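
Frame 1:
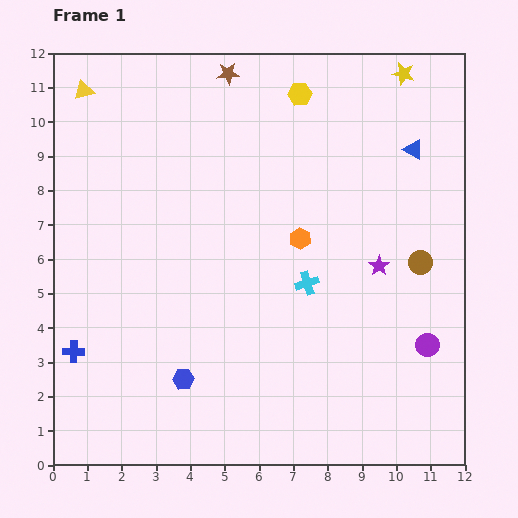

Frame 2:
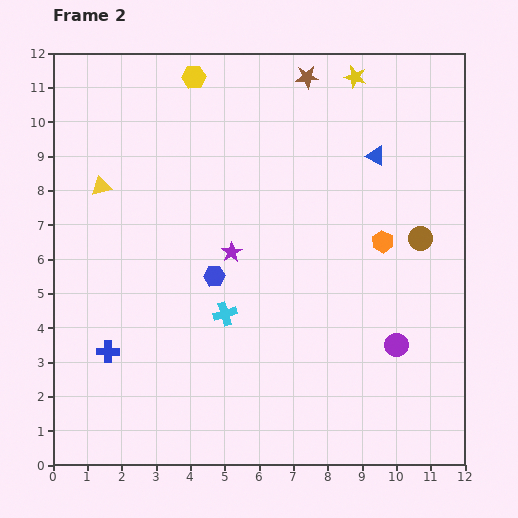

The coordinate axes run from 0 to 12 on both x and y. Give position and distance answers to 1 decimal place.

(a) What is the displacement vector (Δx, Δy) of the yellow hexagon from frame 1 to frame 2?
(-3.1, 0.5)

The yellow hexagon was at (7.2, 10.8) in frame 1 and (4.1, 11.3) in frame 2.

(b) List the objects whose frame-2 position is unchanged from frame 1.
none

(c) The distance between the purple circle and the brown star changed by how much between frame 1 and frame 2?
-1.6

Distance in frame 1: 9.8. Distance in frame 2: 8.2.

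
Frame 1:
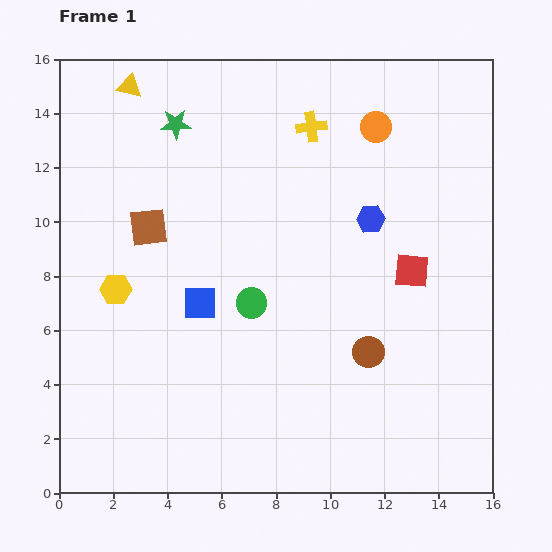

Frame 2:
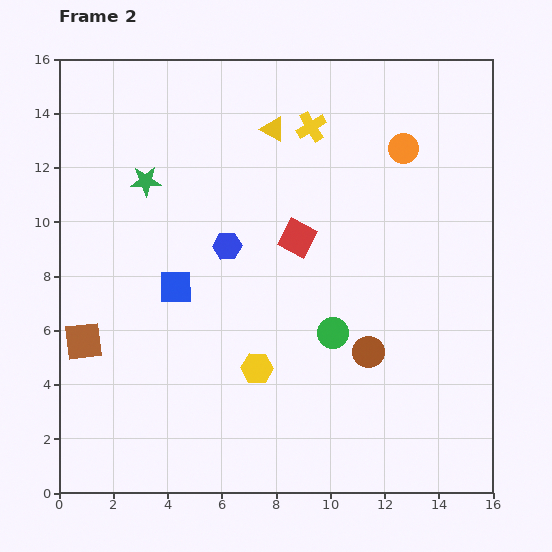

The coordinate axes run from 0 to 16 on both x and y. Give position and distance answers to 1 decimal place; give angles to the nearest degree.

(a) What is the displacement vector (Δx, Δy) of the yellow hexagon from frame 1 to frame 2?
(5.2, -2.9)

The yellow hexagon was at (2.1, 7.5) in frame 1 and (7.3, 4.6) in frame 2.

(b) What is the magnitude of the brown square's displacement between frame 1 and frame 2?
4.8

The brown square moved from (3.3, 9.8) to (0.9, 5.6), a distance of √(2.4² + 4.2²) ≈ 4.8.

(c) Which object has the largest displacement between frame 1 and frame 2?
the yellow hexagon

(moved 6.0; next 5.5)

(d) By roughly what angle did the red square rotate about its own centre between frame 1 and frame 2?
23° clockwise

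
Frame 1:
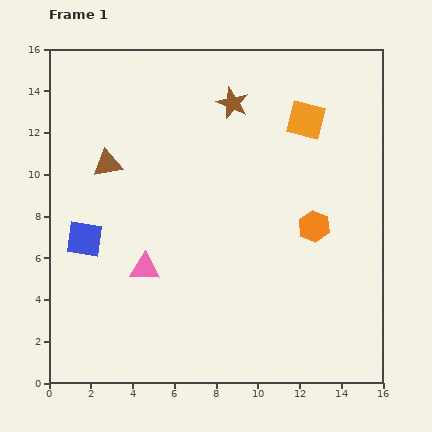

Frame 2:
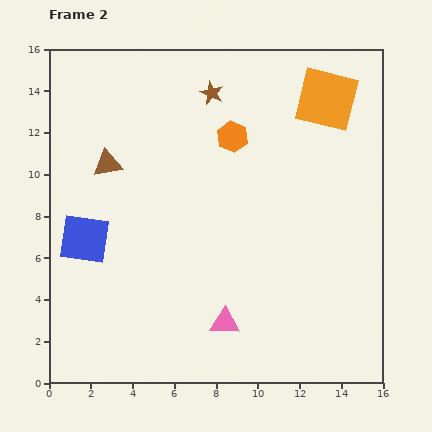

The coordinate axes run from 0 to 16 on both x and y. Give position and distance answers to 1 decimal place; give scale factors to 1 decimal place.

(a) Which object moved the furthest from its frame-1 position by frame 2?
the orange hexagon

(moved 5.8; next 4.6)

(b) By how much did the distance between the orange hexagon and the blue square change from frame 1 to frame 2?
-2.4

Distance in frame 1: 11.0. Distance in frame 2: 8.6.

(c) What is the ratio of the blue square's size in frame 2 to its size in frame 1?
1.4×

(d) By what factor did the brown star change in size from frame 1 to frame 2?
0.7×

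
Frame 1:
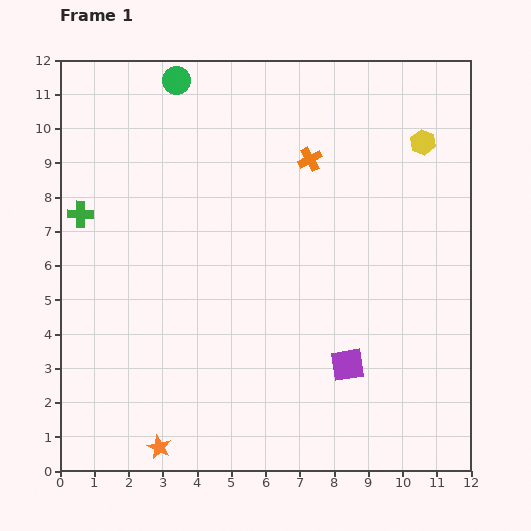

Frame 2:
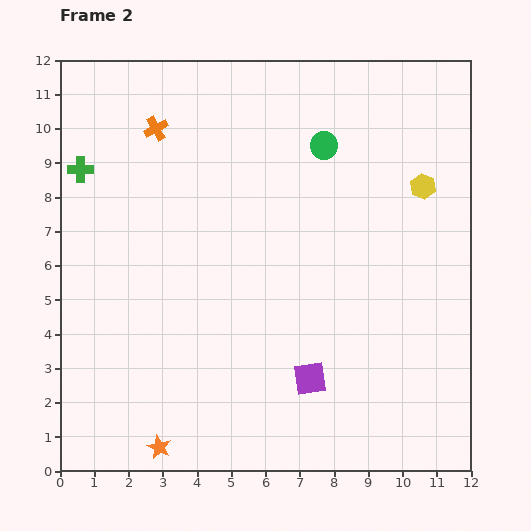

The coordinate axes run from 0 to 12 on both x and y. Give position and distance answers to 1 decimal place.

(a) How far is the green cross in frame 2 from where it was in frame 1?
1.3

The green cross moved from (0.6, 7.5) to (0.6, 8.8), a distance of √(0.0² + 1.3²) ≈ 1.3.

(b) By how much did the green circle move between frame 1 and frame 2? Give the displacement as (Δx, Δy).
(4.3, -1.9)

The green circle was at (3.4, 11.4) in frame 1 and (7.7, 9.5) in frame 2.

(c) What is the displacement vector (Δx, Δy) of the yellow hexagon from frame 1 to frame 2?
(0.0, -1.3)

The yellow hexagon was at (10.6, 9.6) in frame 1 and (10.6, 8.3) in frame 2.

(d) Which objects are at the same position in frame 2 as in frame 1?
the orange star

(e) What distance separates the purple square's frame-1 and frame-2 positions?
1.2

The purple square moved from (8.4, 3.1) to (7.3, 2.7), a distance of √(1.1² + 0.4²) ≈ 1.2.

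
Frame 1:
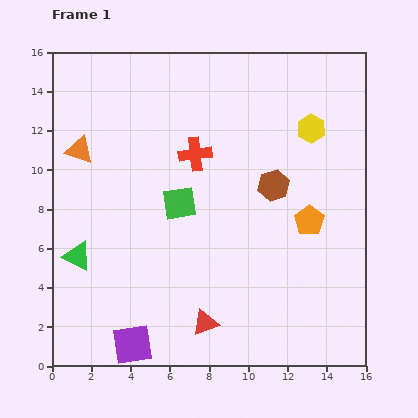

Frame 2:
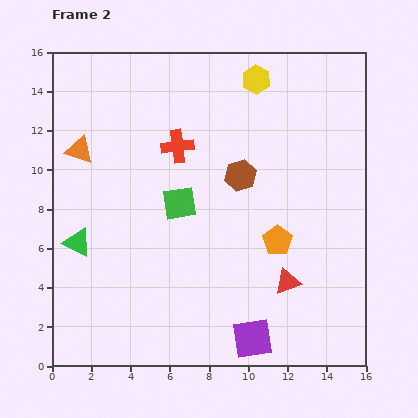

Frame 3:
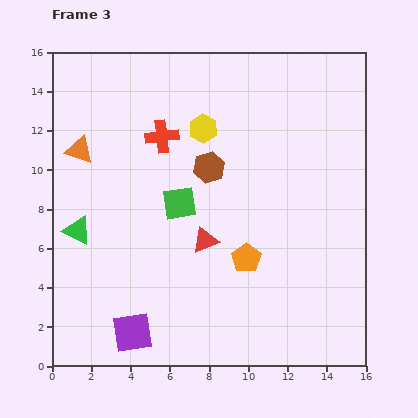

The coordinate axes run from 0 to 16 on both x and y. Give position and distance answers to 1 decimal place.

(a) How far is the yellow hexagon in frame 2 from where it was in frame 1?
3.8

The yellow hexagon moved from (13.2, 12.1) to (10.4, 14.6), a distance of √(2.8² + 2.5²) ≈ 3.8.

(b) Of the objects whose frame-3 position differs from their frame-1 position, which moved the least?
the purple square

(moved 0.6)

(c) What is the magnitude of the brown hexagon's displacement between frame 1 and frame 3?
3.4

The brown hexagon moved from (11.3, 9.2) to (8.0, 10.1), a distance of √(3.3² + 0.9²) ≈ 3.4.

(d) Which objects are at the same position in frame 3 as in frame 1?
the green square, the orange triangle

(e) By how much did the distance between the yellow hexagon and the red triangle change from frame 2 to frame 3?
-4.7

Distance in frame 2: 10.4. Distance in frame 3: 5.7.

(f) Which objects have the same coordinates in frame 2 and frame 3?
the green square, the orange triangle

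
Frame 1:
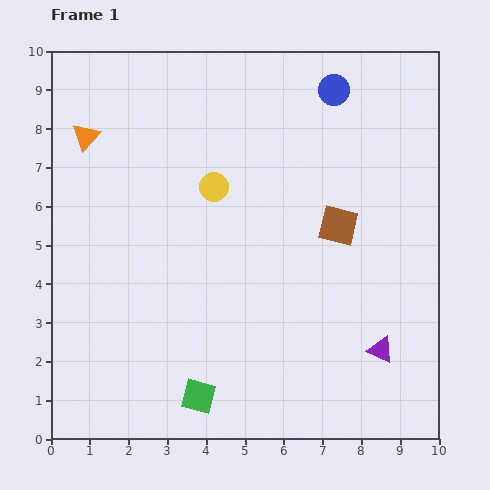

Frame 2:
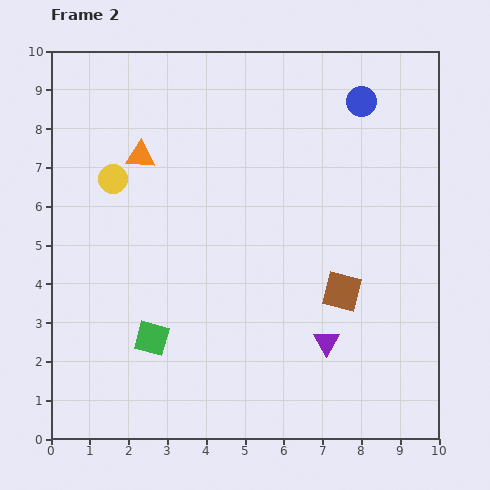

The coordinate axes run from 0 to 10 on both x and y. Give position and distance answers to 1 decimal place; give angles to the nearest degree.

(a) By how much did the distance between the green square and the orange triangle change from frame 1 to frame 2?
-2.6

Distance in frame 1: 7.3. Distance in frame 2: 4.7.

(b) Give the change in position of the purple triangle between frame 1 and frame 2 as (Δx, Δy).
(-1.4, 0.2)

The purple triangle was at (8.5, 2.3) in frame 1 and (7.1, 2.5) in frame 2.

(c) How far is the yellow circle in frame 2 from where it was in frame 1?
2.6

The yellow circle moved from (4.2, 6.5) to (1.6, 6.7), a distance of √(2.6² + 0.2²) ≈ 2.6.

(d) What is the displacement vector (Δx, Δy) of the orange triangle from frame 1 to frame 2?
(1.4, -0.5)

The orange triangle was at (0.9, 7.8) in frame 1 and (2.3, 7.3) in frame 2.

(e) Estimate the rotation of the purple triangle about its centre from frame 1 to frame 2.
37° clockwise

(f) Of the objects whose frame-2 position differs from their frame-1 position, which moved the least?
the blue circle

(moved 0.8)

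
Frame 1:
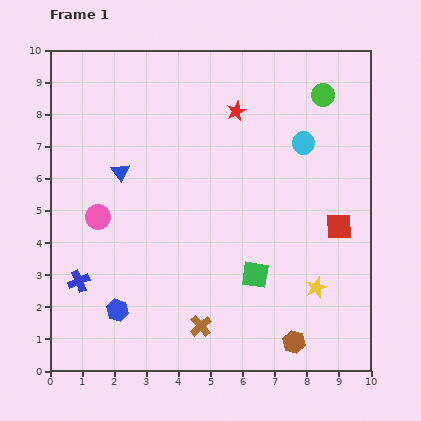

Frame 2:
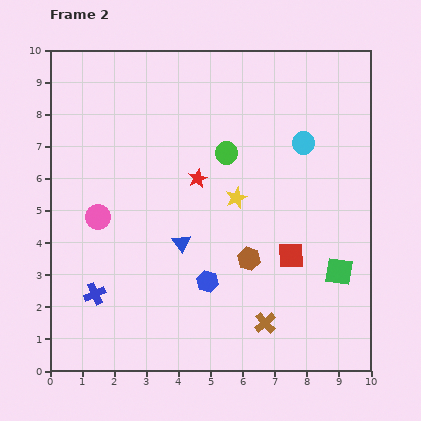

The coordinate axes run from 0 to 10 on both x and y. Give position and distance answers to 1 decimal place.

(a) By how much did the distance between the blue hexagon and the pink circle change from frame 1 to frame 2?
+0.9

Distance in frame 1: 3.0. Distance in frame 2: 3.9.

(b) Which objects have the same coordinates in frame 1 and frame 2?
the pink circle, the cyan circle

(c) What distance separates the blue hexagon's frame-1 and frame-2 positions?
2.9

The blue hexagon moved from (2.1, 1.9) to (4.9, 2.8), a distance of √(2.8² + 0.9²) ≈ 2.9.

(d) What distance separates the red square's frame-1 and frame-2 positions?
1.7

The red square moved from (9.0, 4.5) to (7.5, 3.6), a distance of √(1.5² + 0.9²) ≈ 1.7.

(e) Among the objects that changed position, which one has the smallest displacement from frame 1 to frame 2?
the blue cross

(moved 0.6)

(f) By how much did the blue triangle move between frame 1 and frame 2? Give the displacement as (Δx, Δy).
(1.9, -2.2)

The blue triangle was at (2.2, 6.2) in frame 1 and (4.1, 4.0) in frame 2.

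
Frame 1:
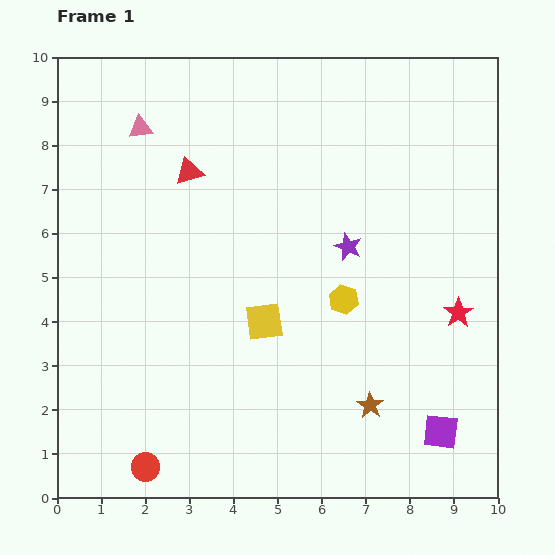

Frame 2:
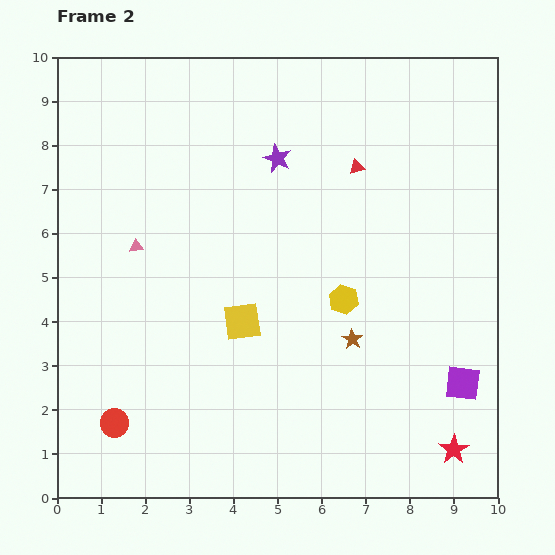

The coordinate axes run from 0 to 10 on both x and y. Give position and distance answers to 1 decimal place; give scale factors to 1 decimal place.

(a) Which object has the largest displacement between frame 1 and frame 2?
the red triangle

(moved 3.8; next 3.1)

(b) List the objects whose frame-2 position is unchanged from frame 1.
the yellow hexagon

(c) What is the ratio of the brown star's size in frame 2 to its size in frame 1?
0.8×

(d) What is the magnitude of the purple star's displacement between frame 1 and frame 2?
2.6

The purple star moved from (6.6, 5.7) to (5.0, 7.7), a distance of √(1.6² + 2.0²) ≈ 2.6.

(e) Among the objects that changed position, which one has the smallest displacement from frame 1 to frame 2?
the yellow square

(moved 0.5)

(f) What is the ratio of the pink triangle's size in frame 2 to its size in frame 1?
0.6×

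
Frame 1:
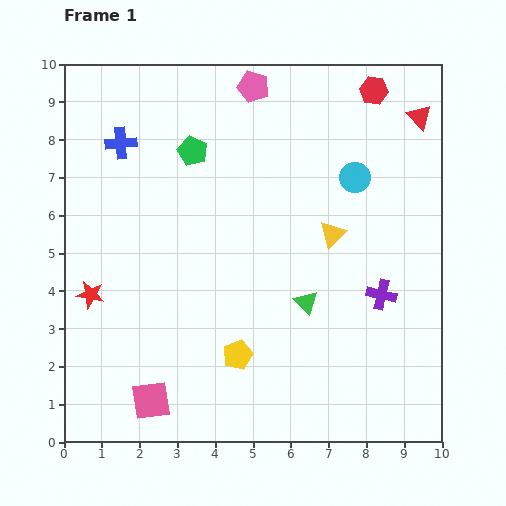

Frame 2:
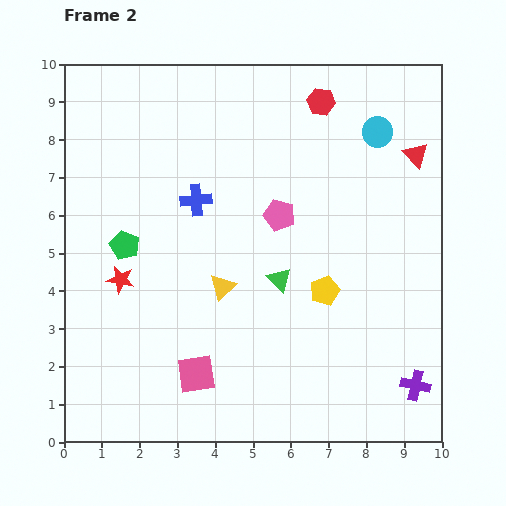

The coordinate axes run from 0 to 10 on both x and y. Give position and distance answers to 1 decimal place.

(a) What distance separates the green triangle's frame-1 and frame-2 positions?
0.9

The green triangle moved from (6.4, 3.7) to (5.7, 4.3), a distance of √(0.7² + 0.6²) ≈ 0.9.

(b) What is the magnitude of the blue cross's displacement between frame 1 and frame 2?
2.5

The blue cross moved from (1.5, 7.9) to (3.5, 6.4), a distance of √(2.0² + 1.5²) ≈ 2.5.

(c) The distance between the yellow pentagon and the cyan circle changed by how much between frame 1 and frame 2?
-1.2

Distance in frame 1: 5.6. Distance in frame 2: 4.4.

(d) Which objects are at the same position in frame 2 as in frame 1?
none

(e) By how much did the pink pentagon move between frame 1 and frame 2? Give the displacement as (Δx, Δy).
(0.7, -3.4)

The pink pentagon was at (5.0, 9.4) in frame 1 and (5.7, 6.0) in frame 2.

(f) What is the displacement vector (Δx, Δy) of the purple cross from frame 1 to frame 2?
(0.9, -2.4)

The purple cross was at (8.4, 3.9) in frame 1 and (9.3, 1.5) in frame 2.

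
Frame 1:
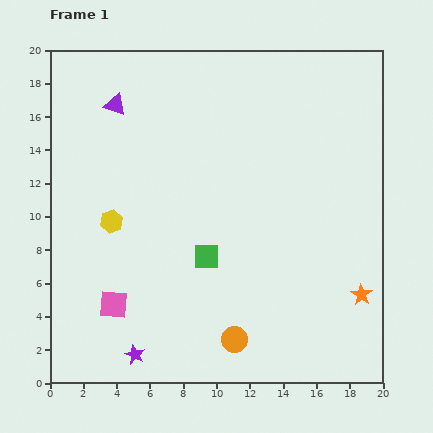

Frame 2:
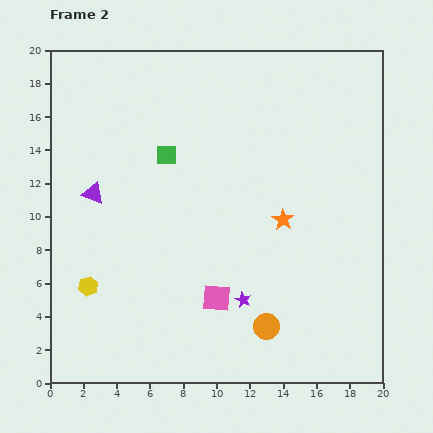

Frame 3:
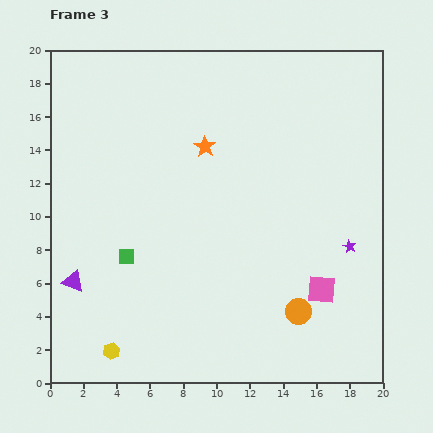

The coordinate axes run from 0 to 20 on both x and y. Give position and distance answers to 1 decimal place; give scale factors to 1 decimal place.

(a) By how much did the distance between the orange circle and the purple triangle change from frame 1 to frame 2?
-2.7

Distance in frame 1: 15.8. Distance in frame 2: 13.1.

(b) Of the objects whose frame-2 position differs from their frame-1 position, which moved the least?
the orange circle

(moved 2.1)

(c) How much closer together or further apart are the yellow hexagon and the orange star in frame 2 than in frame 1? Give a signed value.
-3.2

Distance in frame 1: 15.6. Distance in frame 2: 12.4.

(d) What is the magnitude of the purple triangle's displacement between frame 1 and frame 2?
5.5

The purple triangle moved from (3.9, 16.7) to (2.6, 11.4), a distance of √(1.3² + 5.3²) ≈ 5.5.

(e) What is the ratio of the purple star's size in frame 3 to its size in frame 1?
0.6×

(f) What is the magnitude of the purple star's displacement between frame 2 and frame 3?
7.2

The purple star moved from (11.6, 5.0) to (18.0, 8.2), a distance of √(6.4² + 3.2²) ≈ 7.2.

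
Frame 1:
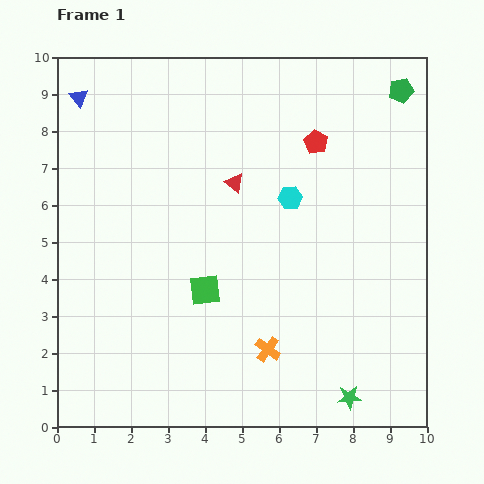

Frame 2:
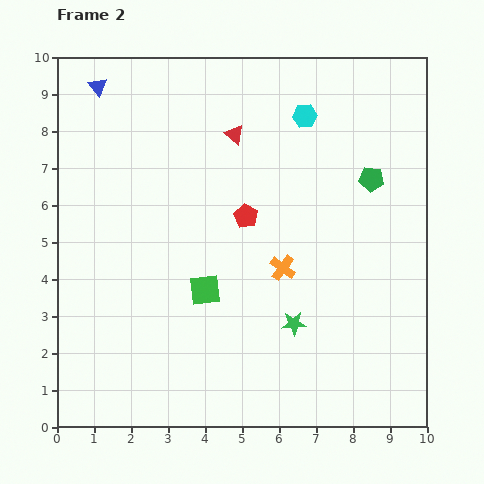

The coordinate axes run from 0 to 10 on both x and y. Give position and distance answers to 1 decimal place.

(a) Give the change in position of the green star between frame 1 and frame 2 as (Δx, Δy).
(-1.5, 2.0)

The green star was at (7.9, 0.8) in frame 1 and (6.4, 2.8) in frame 2.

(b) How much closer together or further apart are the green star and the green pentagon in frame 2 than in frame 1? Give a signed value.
-4.0

Distance in frame 1: 8.4. Distance in frame 2: 4.4.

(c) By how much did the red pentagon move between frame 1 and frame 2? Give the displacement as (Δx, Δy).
(-1.9, -2.0)

The red pentagon was at (7.0, 7.7) in frame 1 and (5.1, 5.7) in frame 2.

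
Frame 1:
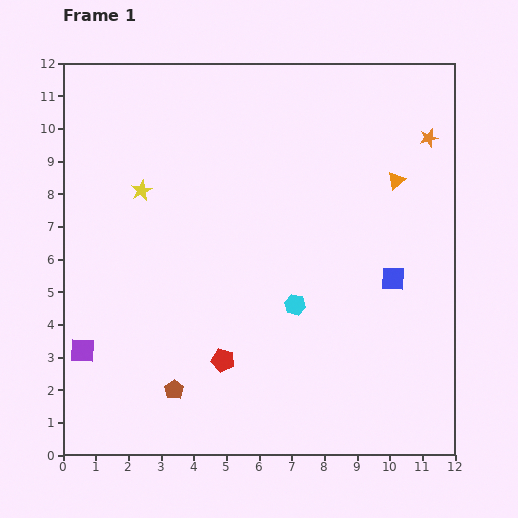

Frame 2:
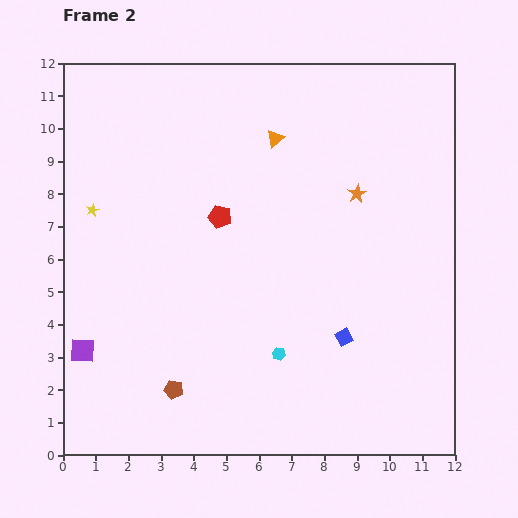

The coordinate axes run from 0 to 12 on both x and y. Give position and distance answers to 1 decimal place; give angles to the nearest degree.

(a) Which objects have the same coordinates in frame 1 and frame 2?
the brown pentagon, the purple square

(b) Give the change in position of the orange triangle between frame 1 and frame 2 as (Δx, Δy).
(-3.7, 1.3)

The orange triangle was at (10.2, 8.4) in frame 1 and (6.5, 9.7) in frame 2.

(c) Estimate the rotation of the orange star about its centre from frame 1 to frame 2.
16° counter-clockwise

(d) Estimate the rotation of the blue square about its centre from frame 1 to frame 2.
30° counter-clockwise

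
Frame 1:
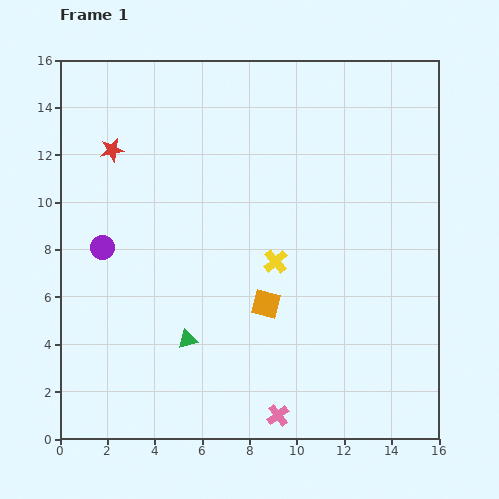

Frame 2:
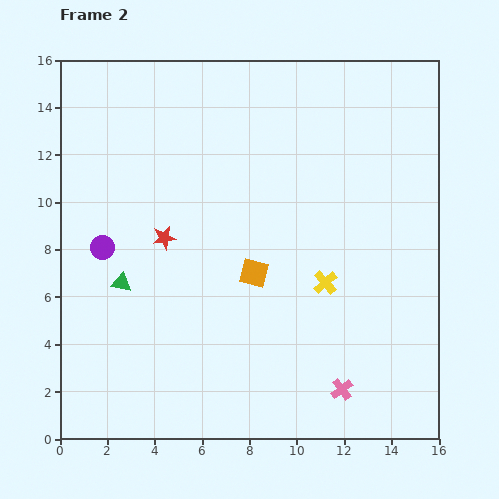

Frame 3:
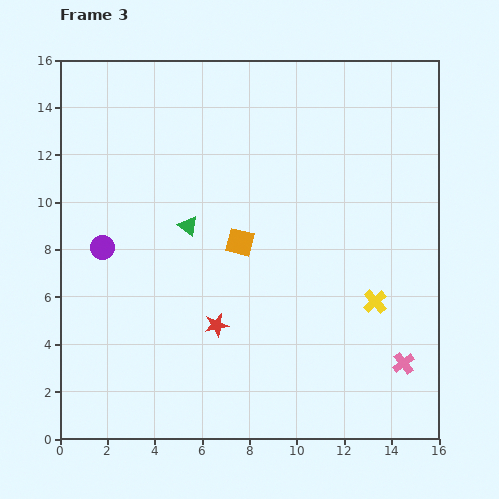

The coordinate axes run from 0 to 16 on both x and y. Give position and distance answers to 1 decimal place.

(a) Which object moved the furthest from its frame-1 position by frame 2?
the red star

(moved 4.3; next 3.7)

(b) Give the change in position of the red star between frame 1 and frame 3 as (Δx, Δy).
(4.4, -7.4)

The red star was at (2.2, 12.2) in frame 1 and (6.6, 4.8) in frame 3.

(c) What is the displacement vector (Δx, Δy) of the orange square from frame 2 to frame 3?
(-0.6, 1.3)

The orange square was at (8.2, 7.0) in frame 2 and (7.6, 8.3) in frame 3.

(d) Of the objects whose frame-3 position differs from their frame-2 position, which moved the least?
the orange square

(moved 1.4)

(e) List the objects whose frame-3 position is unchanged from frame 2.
the purple circle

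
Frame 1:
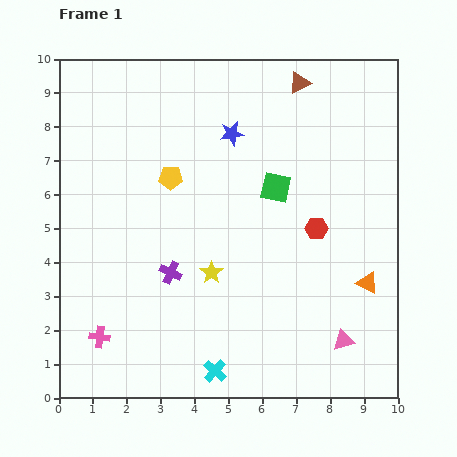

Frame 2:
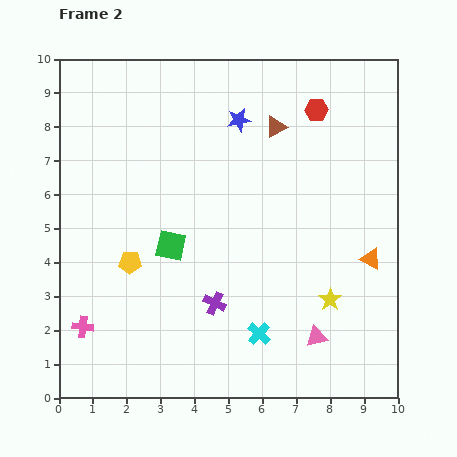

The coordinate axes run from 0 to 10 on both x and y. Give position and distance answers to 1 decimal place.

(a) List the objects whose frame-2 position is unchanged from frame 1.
none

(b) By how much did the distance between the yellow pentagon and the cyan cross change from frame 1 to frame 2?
-1.5

Distance in frame 1: 5.8. Distance in frame 2: 4.3.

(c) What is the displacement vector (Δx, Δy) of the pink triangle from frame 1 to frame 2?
(-0.8, 0.1)

The pink triangle was at (8.4, 1.7) in frame 1 and (7.6, 1.8) in frame 2.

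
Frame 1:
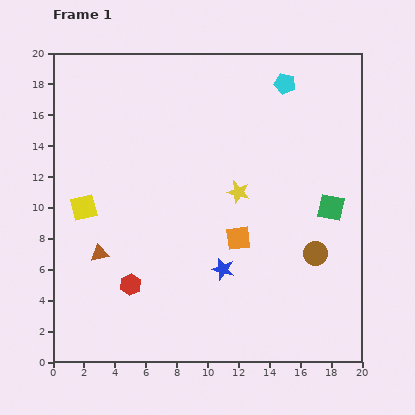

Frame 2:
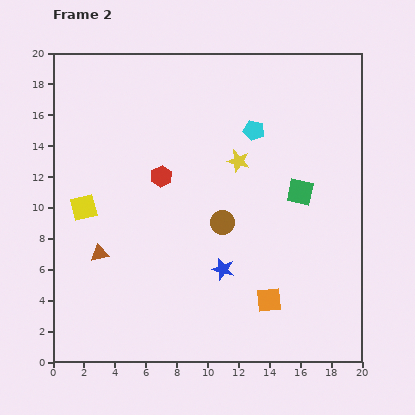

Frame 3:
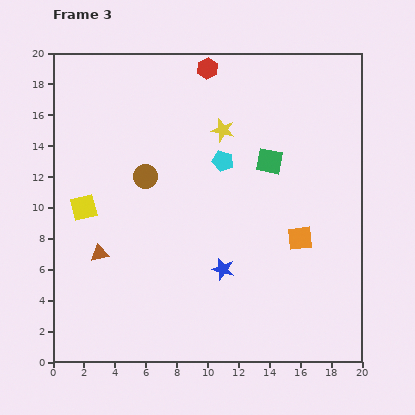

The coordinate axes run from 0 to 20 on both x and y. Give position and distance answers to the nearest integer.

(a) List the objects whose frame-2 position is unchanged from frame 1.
the yellow square, the brown triangle, the blue star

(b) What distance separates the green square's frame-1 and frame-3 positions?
5

The green square moved from (18, 10) to (14, 13), a distance of √(4² + 3²) ≈ 5.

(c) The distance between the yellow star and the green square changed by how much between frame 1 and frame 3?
-2

Distance in frame 1: 6. Distance in frame 3: 4.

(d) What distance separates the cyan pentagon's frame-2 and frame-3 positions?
3

The cyan pentagon moved from (13, 15) to (11, 13), a distance of √(2² + 2²) ≈ 3.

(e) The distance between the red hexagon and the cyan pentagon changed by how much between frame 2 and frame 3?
-1

Distance in frame 2: 7. Distance in frame 3: 6.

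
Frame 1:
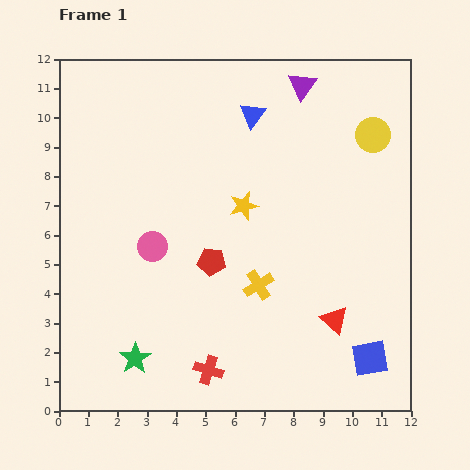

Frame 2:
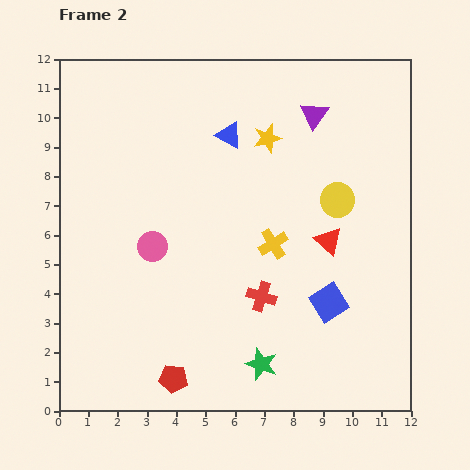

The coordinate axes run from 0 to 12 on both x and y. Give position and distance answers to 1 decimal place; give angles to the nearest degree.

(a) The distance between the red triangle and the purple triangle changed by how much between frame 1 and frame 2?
-3.8

Distance in frame 1: 8.1. Distance in frame 2: 4.3.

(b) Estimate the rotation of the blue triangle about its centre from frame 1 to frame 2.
38° counter-clockwise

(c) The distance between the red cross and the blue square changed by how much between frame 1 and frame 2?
-3.2

Distance in frame 1: 5.5. Distance in frame 2: 2.3.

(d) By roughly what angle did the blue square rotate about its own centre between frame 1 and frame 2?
22° counter-clockwise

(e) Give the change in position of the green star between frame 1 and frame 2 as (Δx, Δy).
(4.3, -0.2)

The green star was at (2.6, 1.8) in frame 1 and (6.9, 1.6) in frame 2.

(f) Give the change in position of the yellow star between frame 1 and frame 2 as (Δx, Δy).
(0.8, 2.3)

The yellow star was at (6.3, 7.0) in frame 1 and (7.1, 9.3) in frame 2.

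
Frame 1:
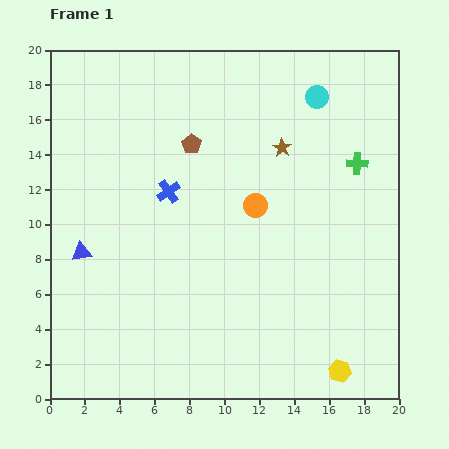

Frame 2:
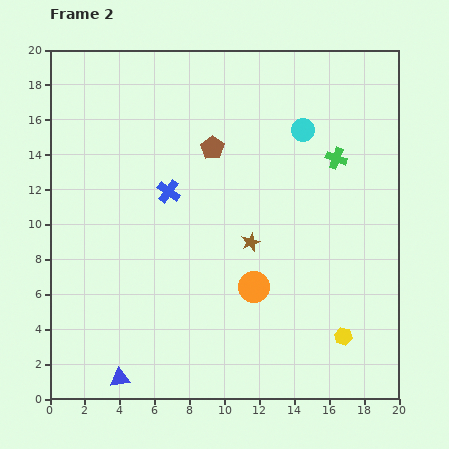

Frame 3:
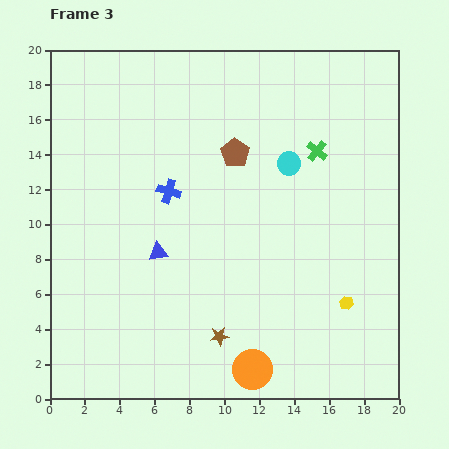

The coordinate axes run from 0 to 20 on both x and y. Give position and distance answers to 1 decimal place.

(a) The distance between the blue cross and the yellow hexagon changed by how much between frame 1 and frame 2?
-1.2

Distance in frame 1: 14.2. Distance in frame 2: 13.0.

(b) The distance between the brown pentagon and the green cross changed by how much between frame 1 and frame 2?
-2.5

Distance in frame 1: 9.6. Distance in frame 2: 7.1.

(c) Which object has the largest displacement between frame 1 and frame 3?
the brown star

(moved 11.4; next 9.4)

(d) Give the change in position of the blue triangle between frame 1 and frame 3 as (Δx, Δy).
(4.4, 0.0)

The blue triangle was at (1.8, 8.4) in frame 1 and (6.2, 8.4) in frame 3.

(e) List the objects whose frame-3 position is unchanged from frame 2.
the blue cross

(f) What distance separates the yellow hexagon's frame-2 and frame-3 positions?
1.9

The yellow hexagon moved from (16.8, 3.6) to (17.0, 5.5), a distance of √(0.2² + 1.9²) ≈ 1.9.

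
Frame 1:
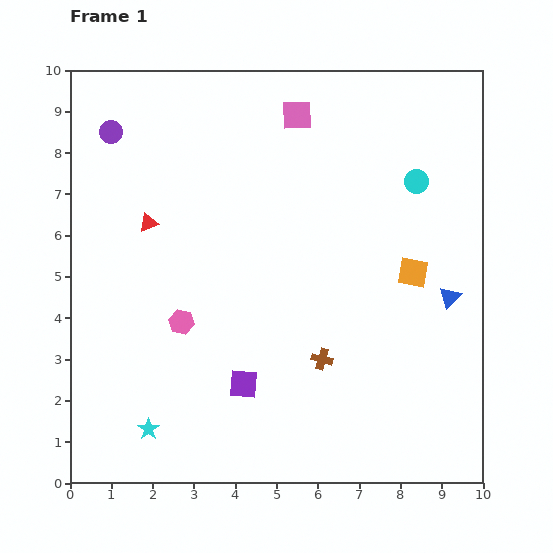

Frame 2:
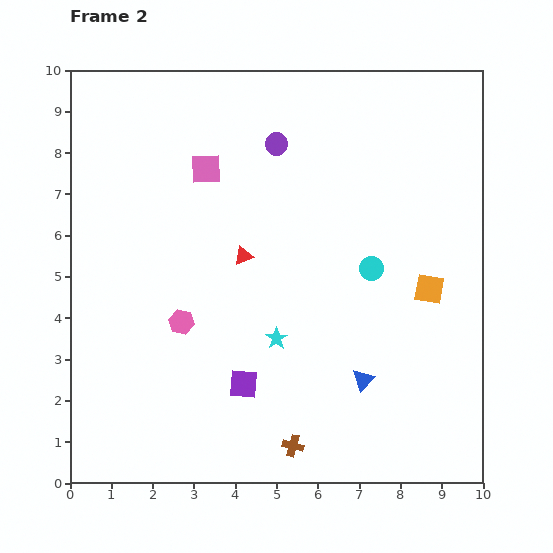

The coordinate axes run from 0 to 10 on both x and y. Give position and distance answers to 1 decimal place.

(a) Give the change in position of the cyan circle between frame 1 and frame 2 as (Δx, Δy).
(-1.1, -2.1)

The cyan circle was at (8.4, 7.3) in frame 1 and (7.3, 5.2) in frame 2.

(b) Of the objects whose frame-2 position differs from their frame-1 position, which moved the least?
the orange square

(moved 0.6)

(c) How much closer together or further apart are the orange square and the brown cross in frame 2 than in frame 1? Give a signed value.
+2.0

Distance in frame 1: 3.0. Distance in frame 2: 5.0.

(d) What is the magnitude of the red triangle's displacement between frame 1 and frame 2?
2.4

The red triangle moved from (1.9, 6.3) to (4.2, 5.5), a distance of √(2.3² + 0.8²) ≈ 2.4.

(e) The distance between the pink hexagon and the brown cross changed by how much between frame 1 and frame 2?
+0.5

Distance in frame 1: 3.5. Distance in frame 2: 4.0.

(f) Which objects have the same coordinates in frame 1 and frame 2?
the purple square, the pink hexagon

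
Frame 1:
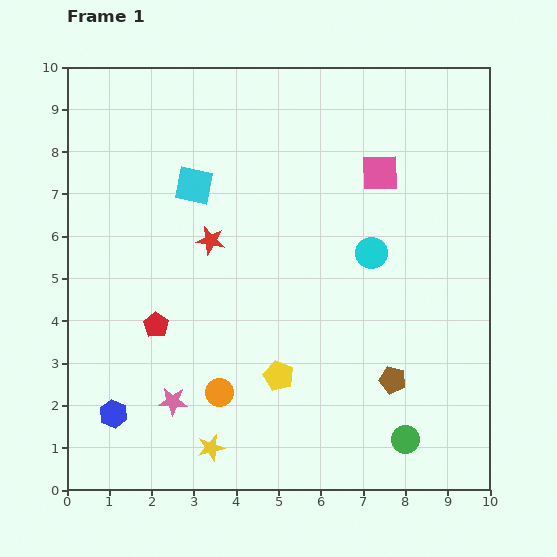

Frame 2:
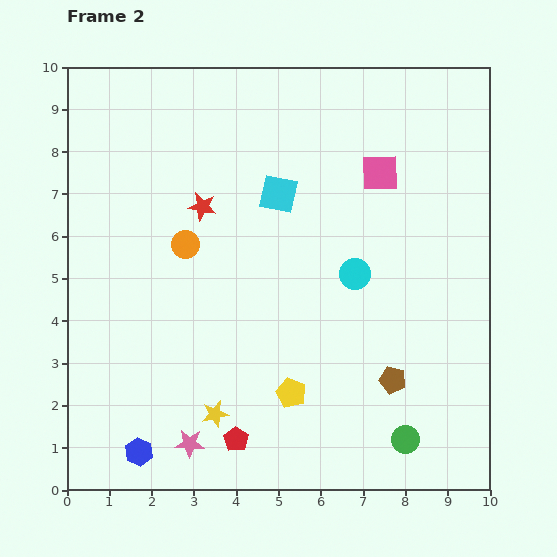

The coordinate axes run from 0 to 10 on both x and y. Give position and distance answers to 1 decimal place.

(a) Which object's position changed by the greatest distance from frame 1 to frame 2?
the orange circle

(moved 3.6; next 3.3)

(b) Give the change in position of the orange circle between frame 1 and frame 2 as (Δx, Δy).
(-0.8, 3.5)

The orange circle was at (3.6, 2.3) in frame 1 and (2.8, 5.8) in frame 2.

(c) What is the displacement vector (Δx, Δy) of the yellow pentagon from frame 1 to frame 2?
(0.3, -0.4)

The yellow pentagon was at (5.0, 2.7) in frame 1 and (5.3, 2.3) in frame 2.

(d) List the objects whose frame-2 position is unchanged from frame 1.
the green circle, the brown pentagon, the pink square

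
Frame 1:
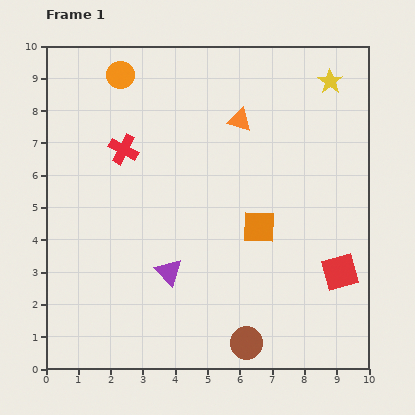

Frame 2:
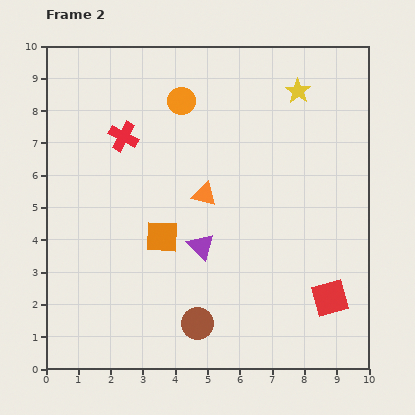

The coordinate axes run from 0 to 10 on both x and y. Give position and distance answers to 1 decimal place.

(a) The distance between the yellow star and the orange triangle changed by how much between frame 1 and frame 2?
+1.3

Distance in frame 1: 3.0. Distance in frame 2: 4.3.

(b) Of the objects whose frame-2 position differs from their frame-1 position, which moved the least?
the red cross

(moved 0.4)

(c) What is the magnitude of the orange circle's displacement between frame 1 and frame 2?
2.1

The orange circle moved from (2.3, 9.1) to (4.2, 8.3), a distance of √(1.9² + 0.8²) ≈ 2.1.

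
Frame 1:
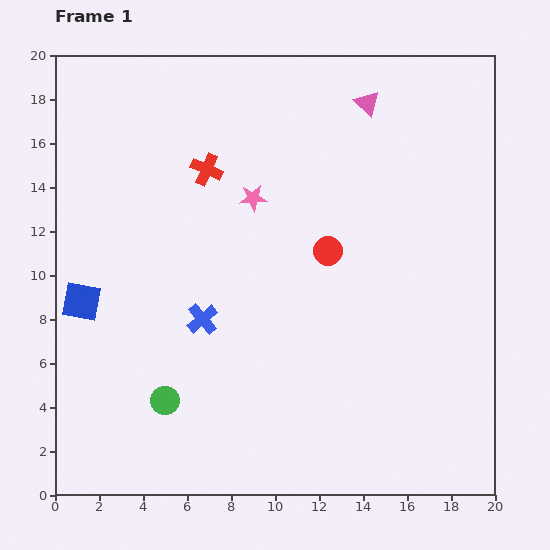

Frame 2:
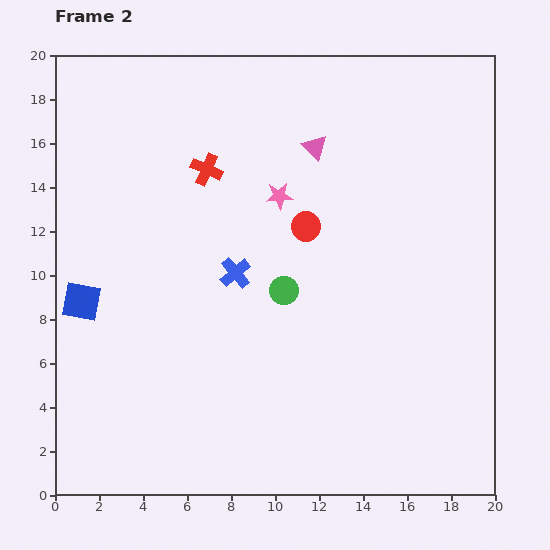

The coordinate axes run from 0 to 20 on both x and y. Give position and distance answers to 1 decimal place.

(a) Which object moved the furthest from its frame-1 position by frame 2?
the green circle

(moved 7.4; next 3.1)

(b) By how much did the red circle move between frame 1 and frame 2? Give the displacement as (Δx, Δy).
(-1.0, 1.1)

The red circle was at (12.4, 11.1) in frame 1 and (11.4, 12.2) in frame 2.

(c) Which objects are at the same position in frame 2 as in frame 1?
the blue square, the red cross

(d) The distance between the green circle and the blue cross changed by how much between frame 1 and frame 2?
-1.8

Distance in frame 1: 4.1. Distance in frame 2: 2.3.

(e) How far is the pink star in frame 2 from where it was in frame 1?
1.2

The pink star moved from (9.0, 13.5) to (10.2, 13.6), a distance of √(1.2² + 0.1²) ≈ 1.2.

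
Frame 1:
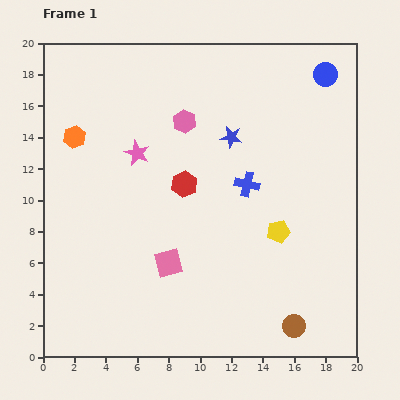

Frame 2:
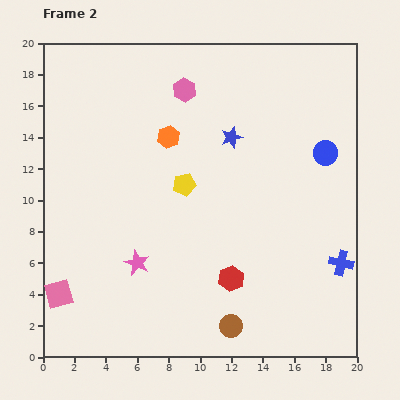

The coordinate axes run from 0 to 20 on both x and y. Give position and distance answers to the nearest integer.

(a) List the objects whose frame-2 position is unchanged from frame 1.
the blue star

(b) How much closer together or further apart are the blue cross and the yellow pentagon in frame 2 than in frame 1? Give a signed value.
+7

Distance in frame 1: 4. Distance in frame 2: 11.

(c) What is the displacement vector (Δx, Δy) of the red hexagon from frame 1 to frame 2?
(3, -6)

The red hexagon was at (9, 11) in frame 1 and (12, 5) in frame 2.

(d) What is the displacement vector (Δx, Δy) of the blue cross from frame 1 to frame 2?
(6, -5)

The blue cross was at (13, 11) in frame 1 and (19, 6) in frame 2.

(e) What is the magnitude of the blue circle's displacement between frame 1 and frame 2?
5

The blue circle moved from (18, 18) to (18, 13), a distance of √(0² + 5²) ≈ 5.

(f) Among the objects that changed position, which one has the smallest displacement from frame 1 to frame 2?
the pink hexagon

(moved 2)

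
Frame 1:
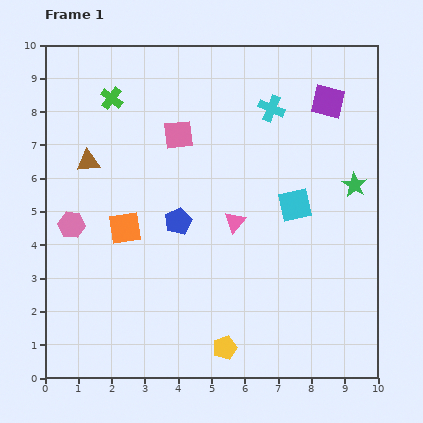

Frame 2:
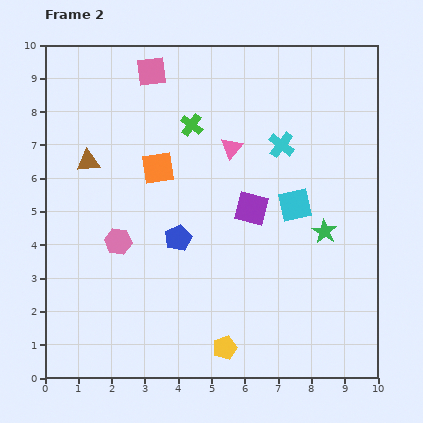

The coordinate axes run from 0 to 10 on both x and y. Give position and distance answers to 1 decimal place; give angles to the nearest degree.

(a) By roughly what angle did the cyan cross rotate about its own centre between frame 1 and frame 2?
16° clockwise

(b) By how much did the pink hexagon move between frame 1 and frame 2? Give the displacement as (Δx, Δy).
(1.4, -0.5)

The pink hexagon was at (0.8, 4.6) in frame 1 and (2.2, 4.1) in frame 2.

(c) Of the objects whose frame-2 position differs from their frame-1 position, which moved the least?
the blue pentagon

(moved 0.5)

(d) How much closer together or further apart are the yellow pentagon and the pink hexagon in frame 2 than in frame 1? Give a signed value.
-1.4

Distance in frame 1: 5.9. Distance in frame 2: 4.5.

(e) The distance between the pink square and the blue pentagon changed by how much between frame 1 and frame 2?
+2.5

Distance in frame 1: 2.6. Distance in frame 2: 5.1.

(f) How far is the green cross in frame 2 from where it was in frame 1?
2.5

The green cross moved from (2.0, 8.4) to (4.4, 7.6), a distance of √(2.4² + 0.8²) ≈ 2.5.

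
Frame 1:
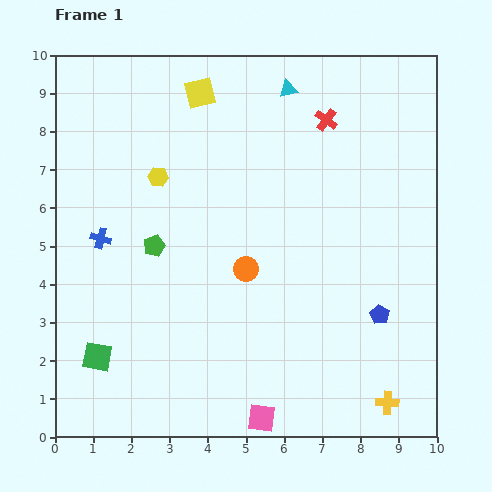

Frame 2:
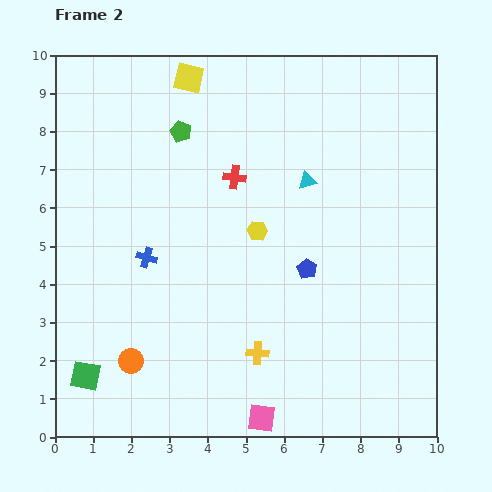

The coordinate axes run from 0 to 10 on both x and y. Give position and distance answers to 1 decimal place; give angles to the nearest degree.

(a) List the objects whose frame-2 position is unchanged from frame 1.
the pink square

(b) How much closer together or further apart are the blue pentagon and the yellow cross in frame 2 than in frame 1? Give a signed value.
+0.3

Distance in frame 1: 2.3. Distance in frame 2: 2.6.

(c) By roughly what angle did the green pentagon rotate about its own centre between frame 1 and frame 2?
29° counter-clockwise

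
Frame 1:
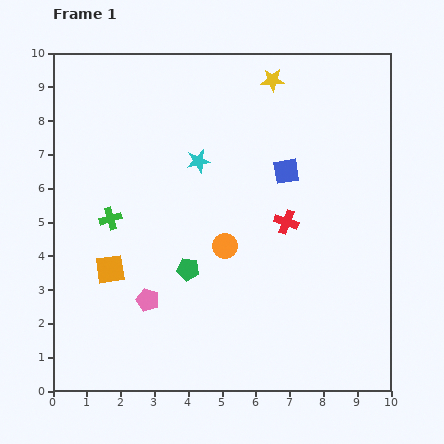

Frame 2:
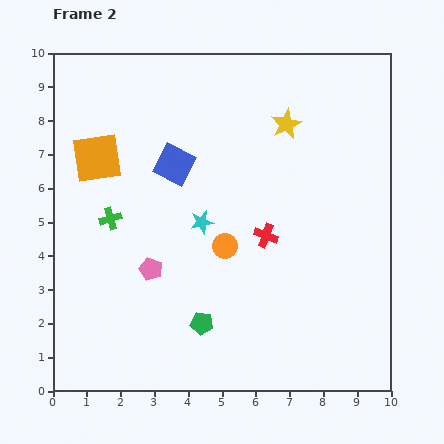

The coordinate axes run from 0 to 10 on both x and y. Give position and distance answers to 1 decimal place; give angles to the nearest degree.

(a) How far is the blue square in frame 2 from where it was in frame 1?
3.3

The blue square moved from (6.9, 6.5) to (3.6, 6.7), a distance of √(3.3² + 0.2²) ≈ 3.3.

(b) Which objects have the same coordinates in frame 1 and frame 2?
the orange circle, the green cross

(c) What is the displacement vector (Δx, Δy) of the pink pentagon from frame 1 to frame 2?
(0.1, 0.9)

The pink pentagon was at (2.8, 2.7) in frame 1 and (2.9, 3.6) in frame 2.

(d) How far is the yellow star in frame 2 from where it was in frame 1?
1.4

The yellow star moved from (6.5, 9.2) to (6.9, 7.9), a distance of √(0.4² + 1.3²) ≈ 1.4.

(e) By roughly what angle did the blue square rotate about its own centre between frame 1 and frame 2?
38° clockwise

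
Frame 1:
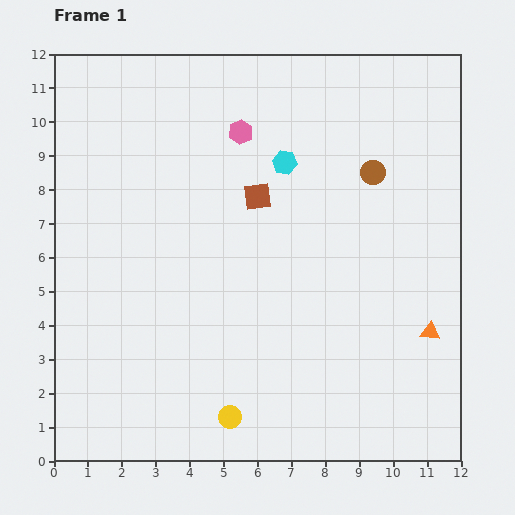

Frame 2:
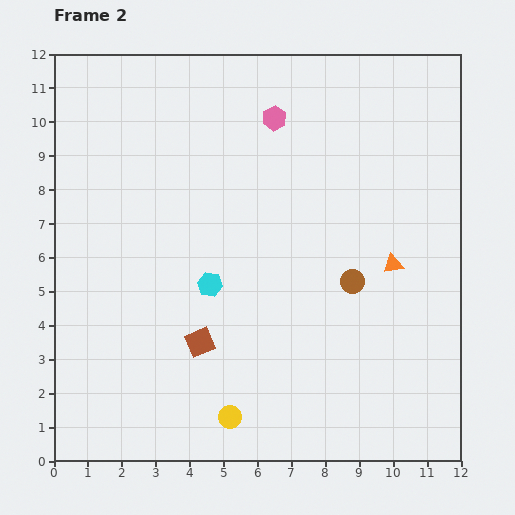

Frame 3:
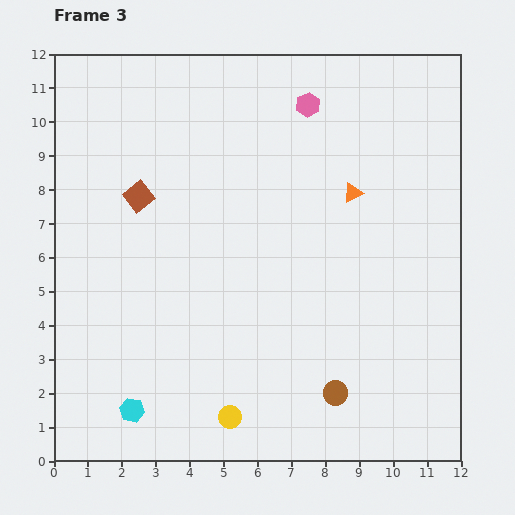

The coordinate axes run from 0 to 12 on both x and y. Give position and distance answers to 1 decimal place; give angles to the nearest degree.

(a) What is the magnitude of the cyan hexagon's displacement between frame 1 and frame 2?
4.2

The cyan hexagon moved from (6.8, 8.8) to (4.6, 5.2), a distance of √(2.2² + 3.6²) ≈ 4.2.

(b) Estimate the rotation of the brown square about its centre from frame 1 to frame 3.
32° counter-clockwise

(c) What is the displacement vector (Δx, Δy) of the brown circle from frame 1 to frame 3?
(-1.1, -6.5)

The brown circle was at (9.4, 8.5) in frame 1 and (8.3, 2.0) in frame 3.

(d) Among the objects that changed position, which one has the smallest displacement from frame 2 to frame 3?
the pink hexagon

(moved 1.1)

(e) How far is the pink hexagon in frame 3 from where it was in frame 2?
1.1

The pink hexagon moved from (6.5, 10.1) to (7.5, 10.5), a distance of √(1.0² + 0.4²) ≈ 1.1.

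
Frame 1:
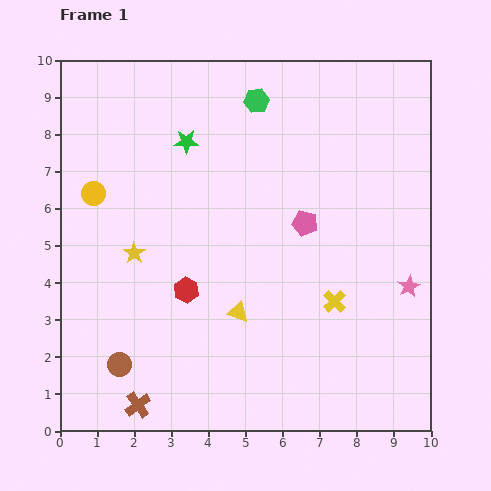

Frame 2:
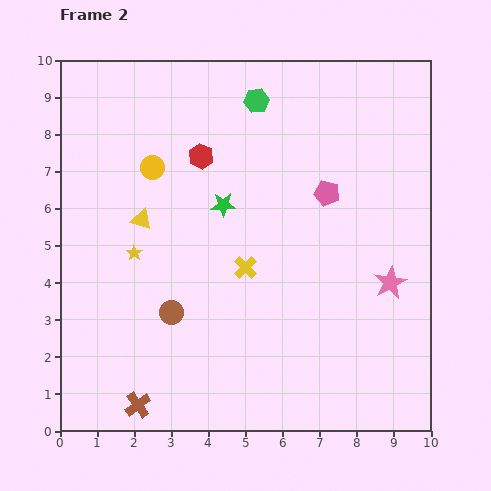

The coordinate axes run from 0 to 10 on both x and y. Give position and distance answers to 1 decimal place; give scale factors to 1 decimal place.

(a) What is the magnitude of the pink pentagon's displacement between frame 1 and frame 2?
1.0

The pink pentagon moved from (6.6, 5.6) to (7.2, 6.4), a distance of √(0.6² + 0.8²) ≈ 1.0.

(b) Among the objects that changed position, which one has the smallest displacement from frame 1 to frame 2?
the pink star

(moved 0.5)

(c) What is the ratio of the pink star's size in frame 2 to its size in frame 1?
1.5×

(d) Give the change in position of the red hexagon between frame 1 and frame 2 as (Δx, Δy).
(0.4, 3.6)

The red hexagon was at (3.4, 3.8) in frame 1 and (3.8, 7.4) in frame 2.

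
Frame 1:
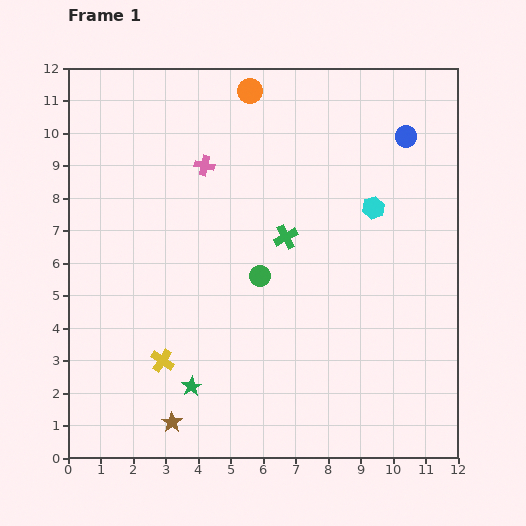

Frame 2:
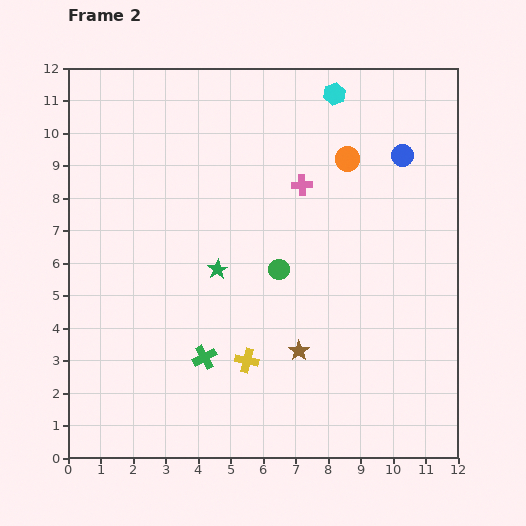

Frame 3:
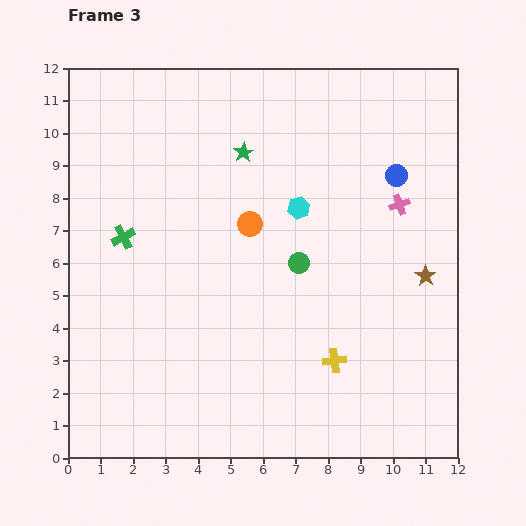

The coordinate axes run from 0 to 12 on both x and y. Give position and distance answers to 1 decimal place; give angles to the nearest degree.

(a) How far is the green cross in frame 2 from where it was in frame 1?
4.5

The green cross moved from (6.7, 6.8) to (4.2, 3.1), a distance of √(2.5² + 3.7²) ≈ 4.5.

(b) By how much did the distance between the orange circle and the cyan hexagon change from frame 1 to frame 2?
-3.2

Distance in frame 1: 5.2. Distance in frame 2: 2.0.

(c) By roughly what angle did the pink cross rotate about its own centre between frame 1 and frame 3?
32° counter-clockwise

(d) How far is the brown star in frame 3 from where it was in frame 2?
4.5

The brown star moved from (7.1, 3.3) to (11.0, 5.6), a distance of √(3.9² + 2.3²) ≈ 4.5.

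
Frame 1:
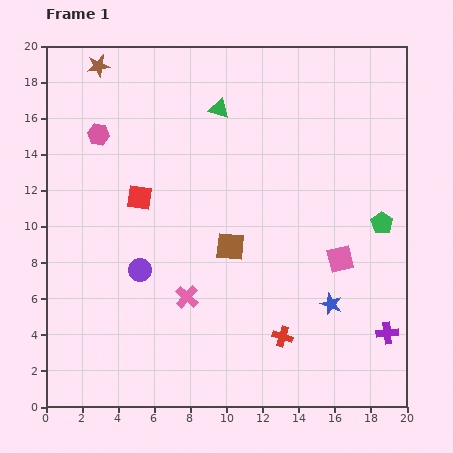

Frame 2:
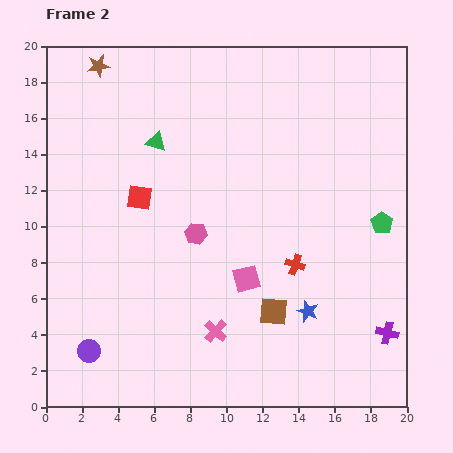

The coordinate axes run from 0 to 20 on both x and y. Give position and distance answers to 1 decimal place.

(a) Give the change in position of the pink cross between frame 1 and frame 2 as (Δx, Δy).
(1.6, -1.9)

The pink cross was at (7.8, 6.1) in frame 1 and (9.4, 4.2) in frame 2.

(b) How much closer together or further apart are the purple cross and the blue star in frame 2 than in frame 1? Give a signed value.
+1.1

Distance in frame 1: 3.5. Distance in frame 2: 4.6.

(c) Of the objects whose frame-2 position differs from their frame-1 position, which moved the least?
the blue star

(moved 1.4)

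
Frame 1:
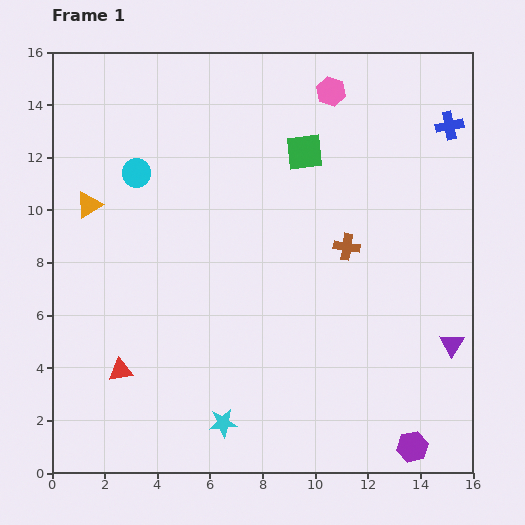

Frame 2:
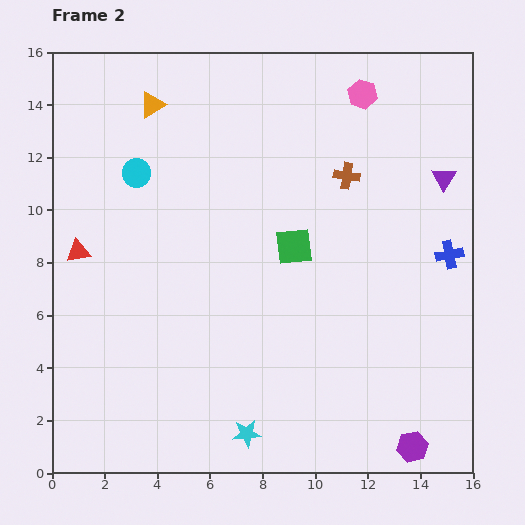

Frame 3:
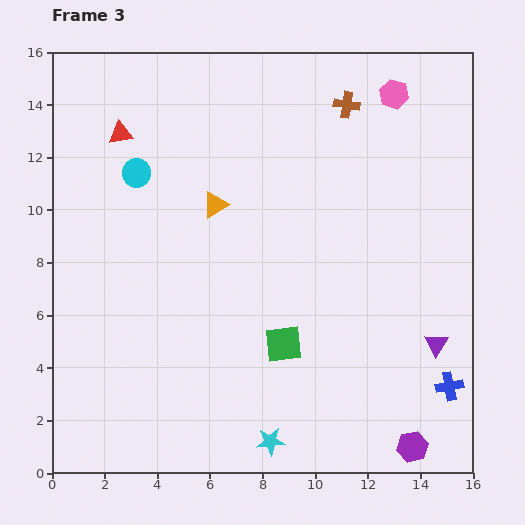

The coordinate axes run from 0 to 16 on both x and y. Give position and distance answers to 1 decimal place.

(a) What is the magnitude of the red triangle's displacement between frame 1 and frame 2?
4.8

The red triangle moved from (2.6, 3.9) to (1.0, 8.4), a distance of √(1.6² + 4.5²) ≈ 4.8.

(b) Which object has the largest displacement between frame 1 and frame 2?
the purple triangle

(moved 6.3; next 4.9)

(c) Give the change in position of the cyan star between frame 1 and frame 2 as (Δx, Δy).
(0.9, -0.4)

The cyan star was at (6.5, 1.9) in frame 1 and (7.4, 1.5) in frame 2.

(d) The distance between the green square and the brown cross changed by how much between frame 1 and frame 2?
-0.5

Distance in frame 1: 3.9. Distance in frame 2: 3.4.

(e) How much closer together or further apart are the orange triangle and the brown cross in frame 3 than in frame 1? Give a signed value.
-3.6

Distance in frame 1: 9.9. Distance in frame 3: 6.3.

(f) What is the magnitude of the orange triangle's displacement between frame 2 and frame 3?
4.5

The orange triangle moved from (3.8, 14.0) to (6.2, 10.2), a distance of √(2.4² + 3.8²) ≈ 4.5.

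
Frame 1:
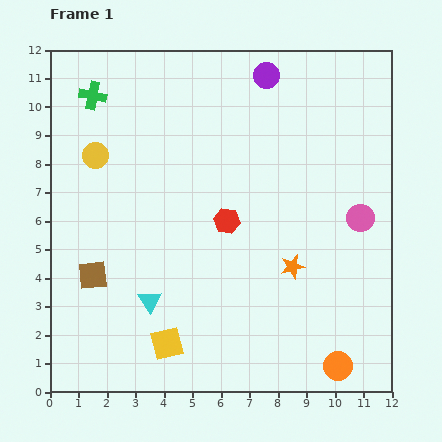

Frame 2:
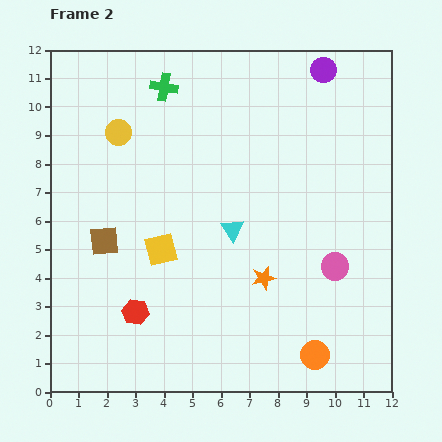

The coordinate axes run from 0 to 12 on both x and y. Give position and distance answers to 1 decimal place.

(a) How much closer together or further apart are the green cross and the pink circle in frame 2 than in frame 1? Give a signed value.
-1.6

Distance in frame 1: 10.3. Distance in frame 2: 8.7.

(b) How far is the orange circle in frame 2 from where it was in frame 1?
0.9

The orange circle moved from (10.1, 0.9) to (9.3, 1.3), a distance of √(0.8² + 0.4²) ≈ 0.9.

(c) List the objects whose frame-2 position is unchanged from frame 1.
none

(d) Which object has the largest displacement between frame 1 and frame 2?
the red hexagon

(moved 4.5; next 3.8)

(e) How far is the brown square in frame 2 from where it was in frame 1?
1.3

The brown square moved from (1.5, 4.1) to (1.9, 5.3), a distance of √(0.4² + 1.2²) ≈ 1.3.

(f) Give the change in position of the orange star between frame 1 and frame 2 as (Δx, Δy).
(-1.0, -0.4)

The orange star was at (8.5, 4.4) in frame 1 and (7.5, 4.0) in frame 2.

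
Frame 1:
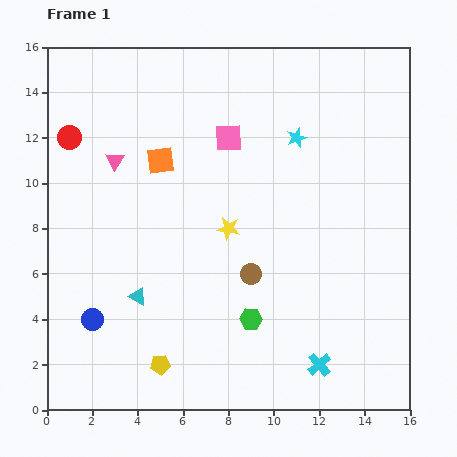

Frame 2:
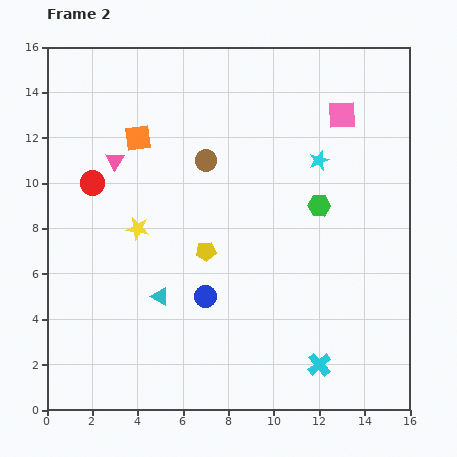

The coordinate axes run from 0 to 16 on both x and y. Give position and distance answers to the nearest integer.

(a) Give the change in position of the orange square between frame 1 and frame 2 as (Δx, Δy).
(-1, 1)

The orange square was at (5, 11) in frame 1 and (4, 12) in frame 2.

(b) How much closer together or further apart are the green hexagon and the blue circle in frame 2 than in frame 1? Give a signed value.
-1

Distance in frame 1: 7. Distance in frame 2: 6.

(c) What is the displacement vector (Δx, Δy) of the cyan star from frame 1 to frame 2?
(1, -1)

The cyan star was at (11, 12) in frame 1 and (12, 11) in frame 2.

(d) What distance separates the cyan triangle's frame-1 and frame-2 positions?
1

The cyan triangle moved from (4, 5) to (5, 5), a distance of √(1² + 0²) ≈ 1.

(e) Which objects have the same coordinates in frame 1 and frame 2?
the pink triangle, the cyan cross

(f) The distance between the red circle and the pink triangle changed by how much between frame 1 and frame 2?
-1

Distance in frame 1: 2. Distance in frame 2: 1.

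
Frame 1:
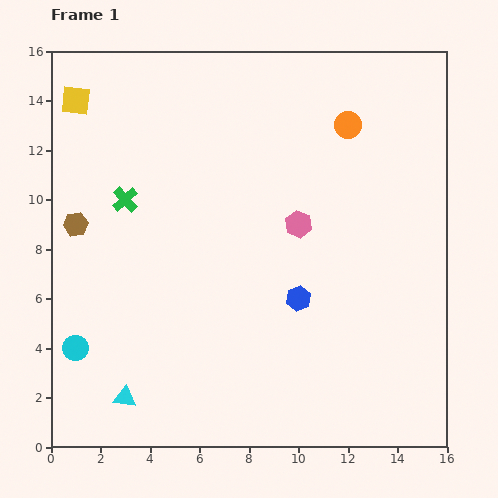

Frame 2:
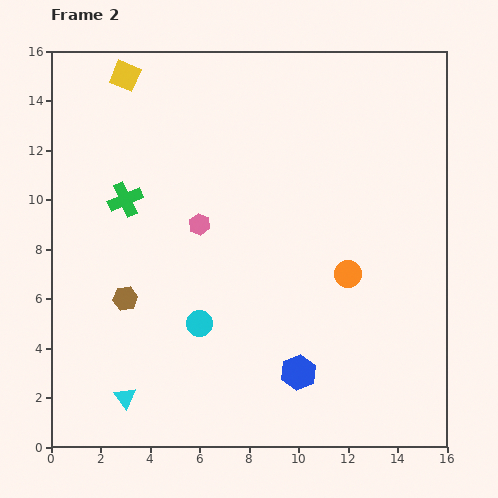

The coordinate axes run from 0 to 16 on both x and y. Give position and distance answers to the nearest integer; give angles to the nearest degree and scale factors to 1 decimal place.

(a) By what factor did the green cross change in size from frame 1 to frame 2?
1.3×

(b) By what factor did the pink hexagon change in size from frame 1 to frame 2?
0.8×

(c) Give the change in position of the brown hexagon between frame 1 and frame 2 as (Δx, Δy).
(2, -3)

The brown hexagon was at (1, 9) in frame 1 and (3, 6) in frame 2.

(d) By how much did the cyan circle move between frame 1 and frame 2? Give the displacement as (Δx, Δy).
(5, 1)

The cyan circle was at (1, 4) in frame 1 and (6, 5) in frame 2.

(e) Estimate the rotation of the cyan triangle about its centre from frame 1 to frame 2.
46° clockwise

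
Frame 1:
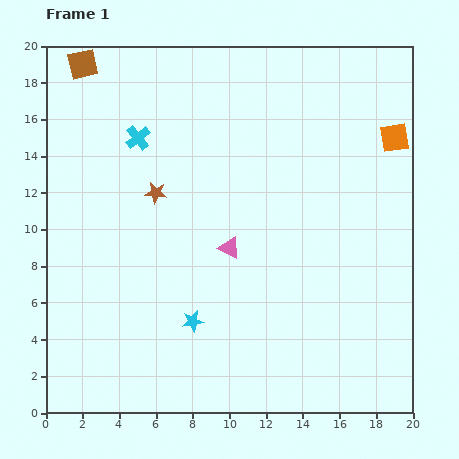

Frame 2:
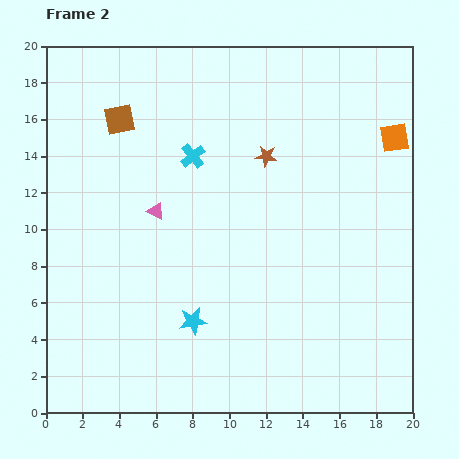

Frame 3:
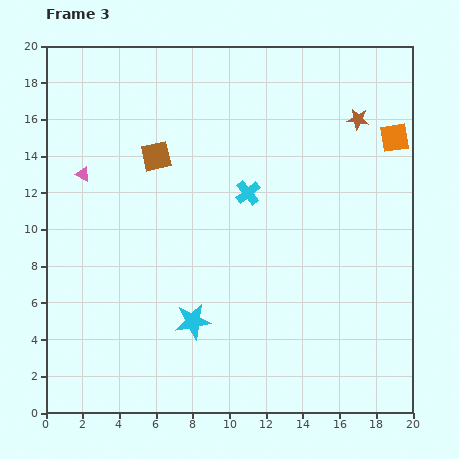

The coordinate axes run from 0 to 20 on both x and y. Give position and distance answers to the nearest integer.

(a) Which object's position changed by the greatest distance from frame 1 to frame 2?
the brown star

(moved 6; next 4)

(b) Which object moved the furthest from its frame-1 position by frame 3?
the brown star

(moved 12; next 9)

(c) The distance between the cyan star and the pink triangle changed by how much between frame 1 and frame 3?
+6

Distance in frame 1: 4. Distance in frame 3: 10.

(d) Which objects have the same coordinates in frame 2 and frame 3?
the cyan star, the orange square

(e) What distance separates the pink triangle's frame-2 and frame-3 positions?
4

The pink triangle moved from (6, 11) to (2, 13), a distance of √(4² + 2²) ≈ 4.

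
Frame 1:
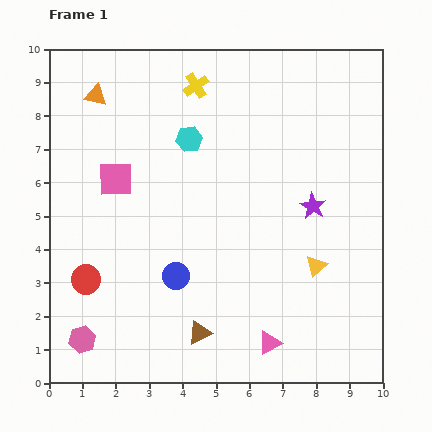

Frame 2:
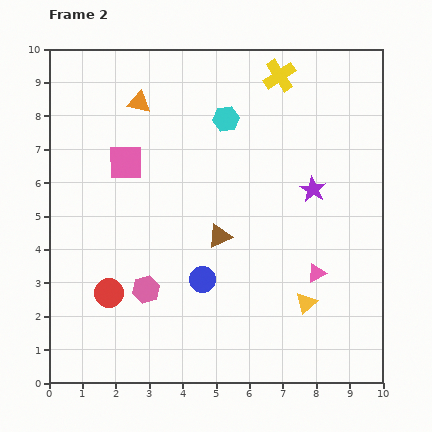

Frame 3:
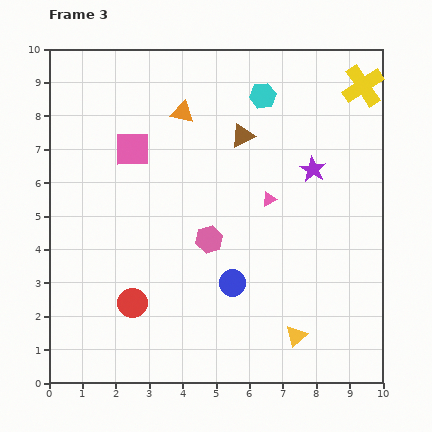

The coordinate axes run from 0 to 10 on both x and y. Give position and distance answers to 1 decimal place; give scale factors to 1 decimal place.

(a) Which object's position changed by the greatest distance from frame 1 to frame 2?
the brown triangle

(moved 3.0; next 2.5)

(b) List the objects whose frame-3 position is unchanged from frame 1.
none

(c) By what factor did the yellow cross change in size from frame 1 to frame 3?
1.6×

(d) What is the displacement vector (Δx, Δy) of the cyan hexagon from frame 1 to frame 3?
(2.2, 1.3)

The cyan hexagon was at (4.2, 7.3) in frame 1 and (6.4, 8.6) in frame 3.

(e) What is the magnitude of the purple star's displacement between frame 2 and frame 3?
0.6

The purple star moved from (7.9, 5.8) to (7.9, 6.4), a distance of √(0.0² + 0.6²) ≈ 0.6.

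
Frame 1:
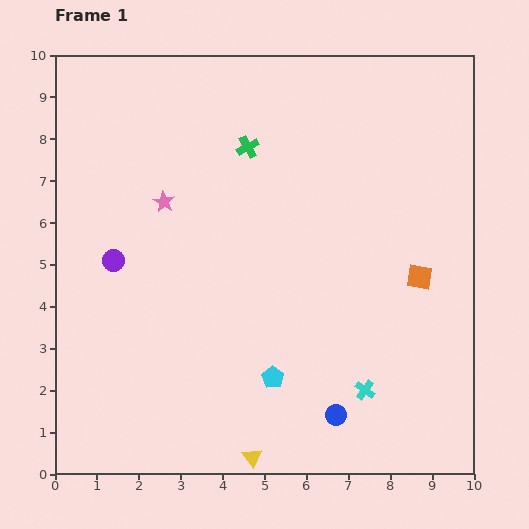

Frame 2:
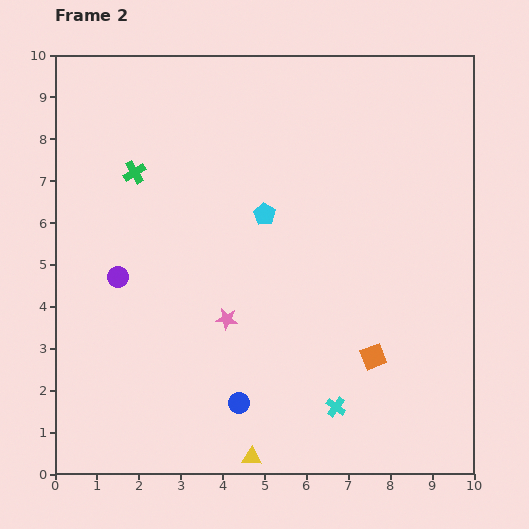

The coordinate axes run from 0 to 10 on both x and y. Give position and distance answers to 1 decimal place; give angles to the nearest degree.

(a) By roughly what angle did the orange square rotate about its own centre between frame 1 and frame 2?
29° counter-clockwise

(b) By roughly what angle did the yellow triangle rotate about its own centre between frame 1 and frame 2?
49° counter-clockwise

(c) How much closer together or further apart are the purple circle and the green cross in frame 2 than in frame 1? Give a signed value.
-1.7

Distance in frame 1: 4.2. Distance in frame 2: 2.5.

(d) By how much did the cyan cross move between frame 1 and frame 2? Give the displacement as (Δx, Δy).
(-0.7, -0.4)

The cyan cross was at (7.4, 2.0) in frame 1 and (6.7, 1.6) in frame 2.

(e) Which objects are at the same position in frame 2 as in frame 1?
the yellow triangle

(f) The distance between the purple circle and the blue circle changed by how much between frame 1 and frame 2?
-2.3

Distance in frame 1: 6.5. Distance in frame 2: 4.2.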